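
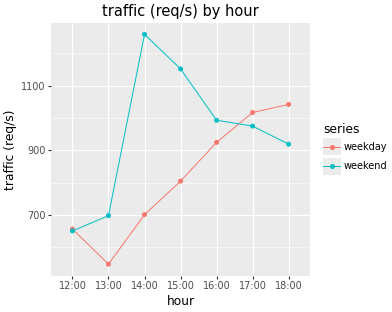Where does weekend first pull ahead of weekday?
12:00: weekend ≈ 700 vs weekday ≈ 700 (not yet); 13:00: weekend ≈ 700 vs weekday ≈ 500 (first crossover).

13:00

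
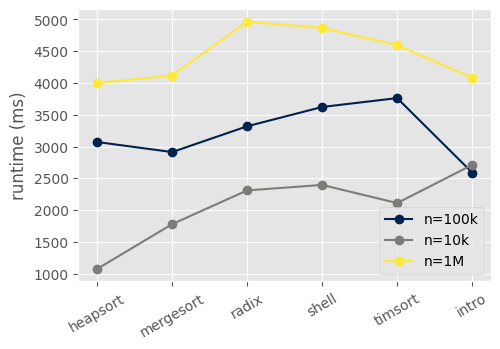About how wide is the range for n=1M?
≈ 1000

Max radix ≈ 5000, min heapsort ≈ 4000; range ≈ 1000.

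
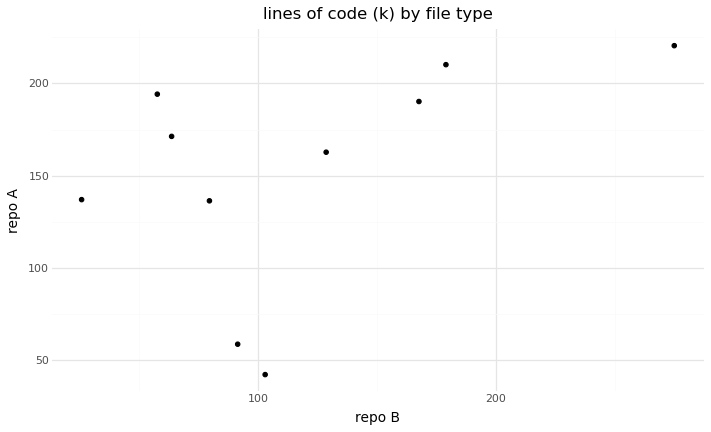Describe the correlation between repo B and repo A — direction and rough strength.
Points are positively correlated; moderate (|r| ≈ 0.5).

positive, moderate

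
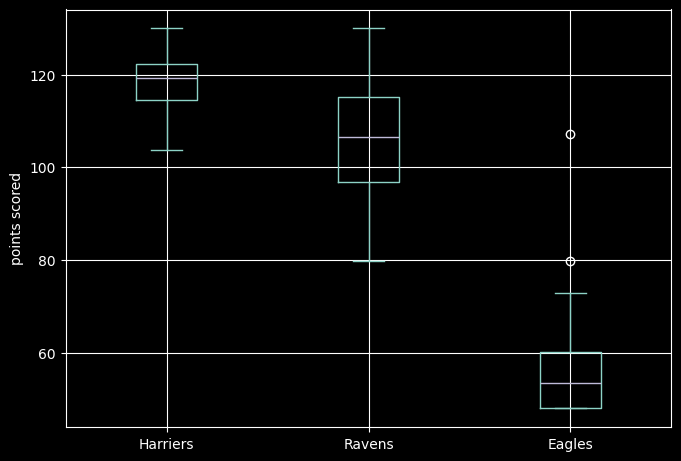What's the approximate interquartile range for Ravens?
≈ 20

Q3 ≈ 120, Q1 ≈ 100; IQR ≈ 20.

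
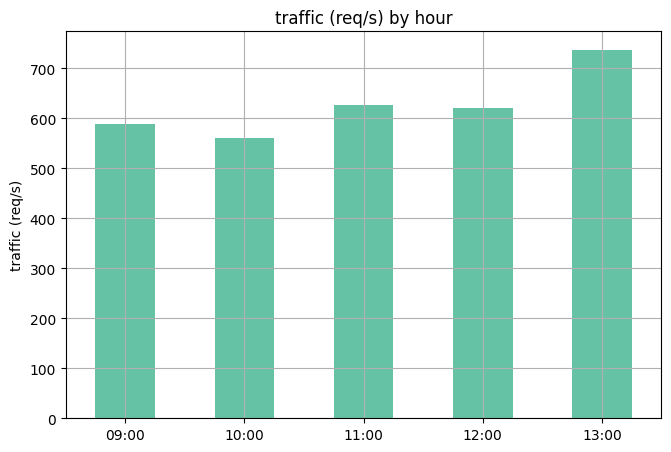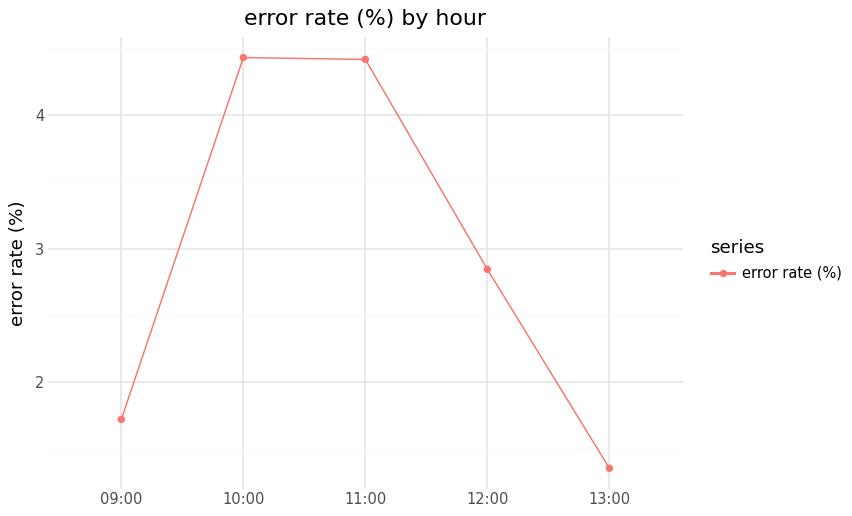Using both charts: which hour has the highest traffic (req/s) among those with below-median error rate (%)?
13:00

Chart 2 median error rate (%) ≈ 3; below-median hours: 09:00, 13:00. Among those, 13:00 has the highest traffic (req/s) (≈ 700).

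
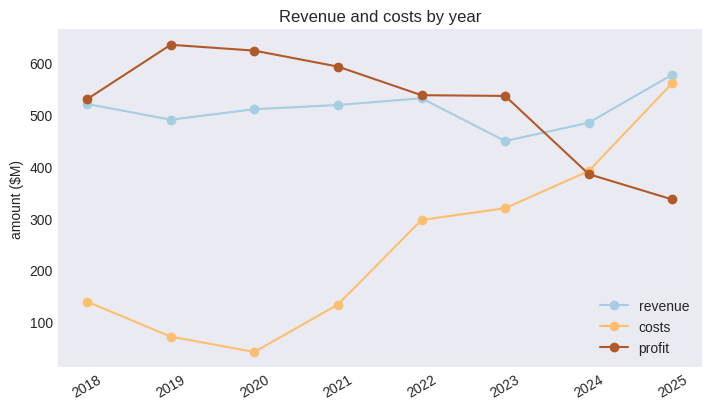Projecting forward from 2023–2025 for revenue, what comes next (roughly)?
Last three: 450, 500, 600 → slope ≈ 75/step → next ≈ 675.

≈ 675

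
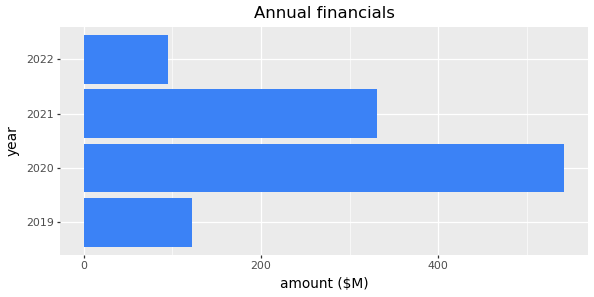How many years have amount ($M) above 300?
Above 300: 2020, 2021.

2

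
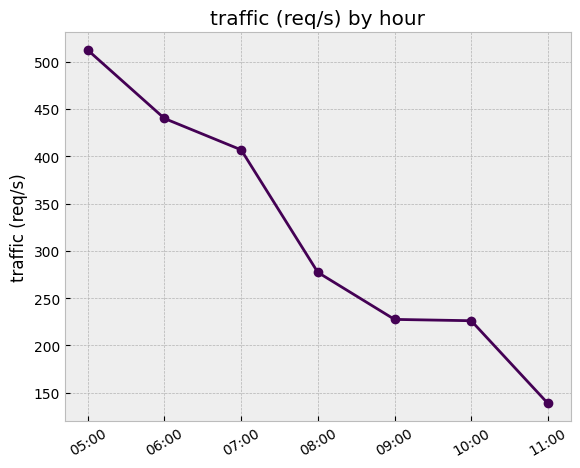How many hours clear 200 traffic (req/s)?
6

Above 200: 05:00, 06:00, 07:00, 08:00, 09:00, 10:00.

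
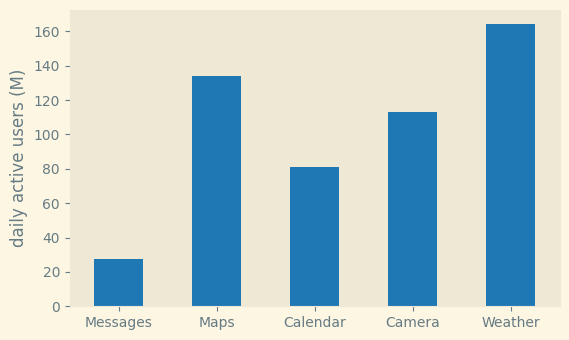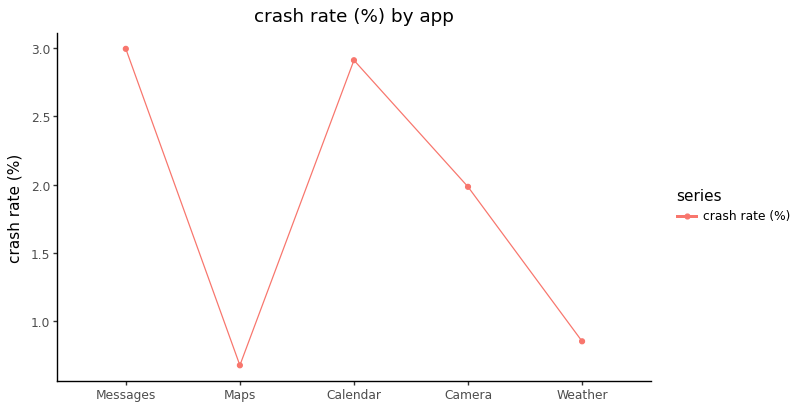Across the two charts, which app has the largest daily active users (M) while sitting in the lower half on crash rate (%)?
Chart 2 median crash rate (%) ≈ 2; below-median apps: Maps, Weather. Among those, Weather has the highest daily active users (M) (≈ 160).

Weather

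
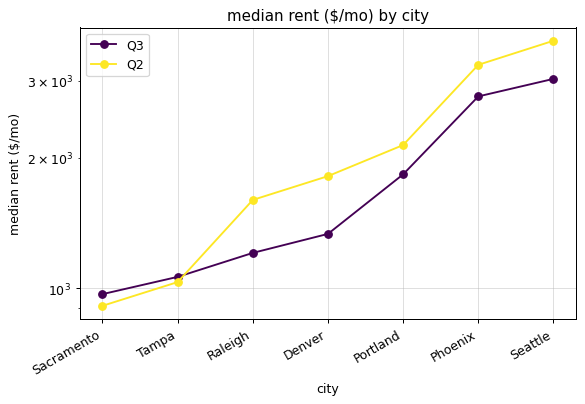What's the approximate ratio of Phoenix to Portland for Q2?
≈ 1.75×

Phoenix ≈ 3500, Portland ≈ 2000; 3500/2000 ≈ 1.75.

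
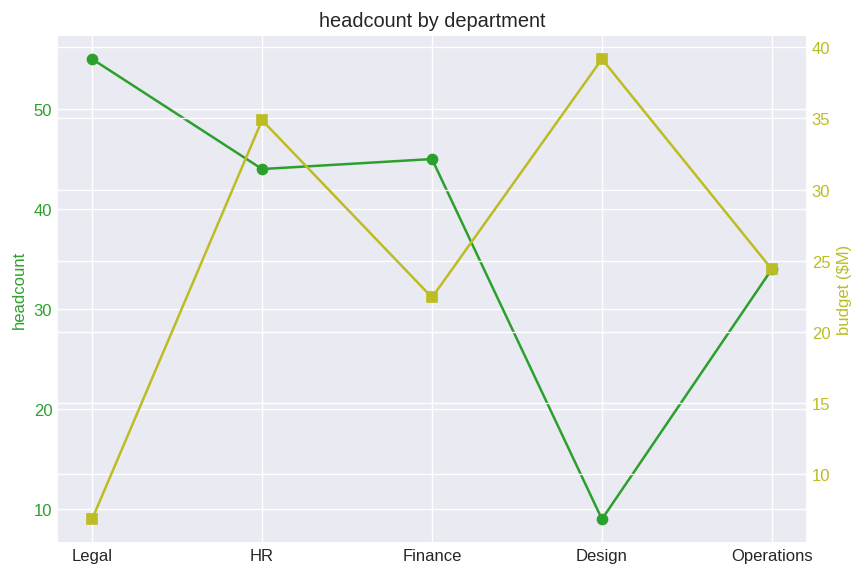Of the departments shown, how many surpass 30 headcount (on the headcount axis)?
4

Above 30: Legal, HR, Finance, Operations.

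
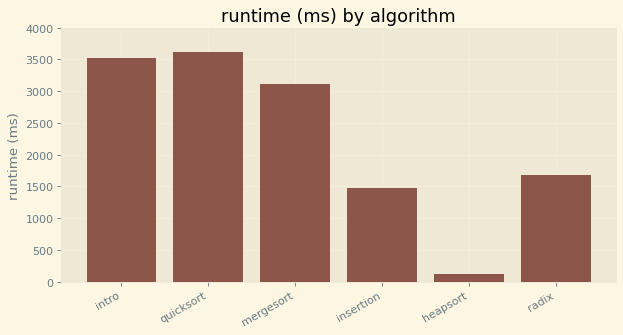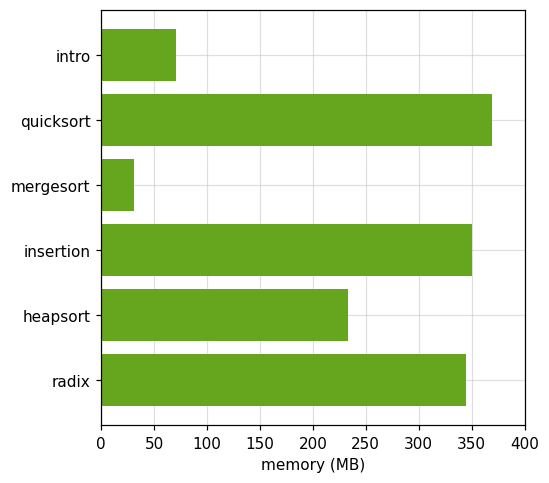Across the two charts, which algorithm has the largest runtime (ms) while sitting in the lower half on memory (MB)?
intro

Chart 2 median memory (MB) ≈ 300; below-median algorithms: intro, mergesort, heapsort. Among those, intro has the highest runtime (ms) (≈ 3500).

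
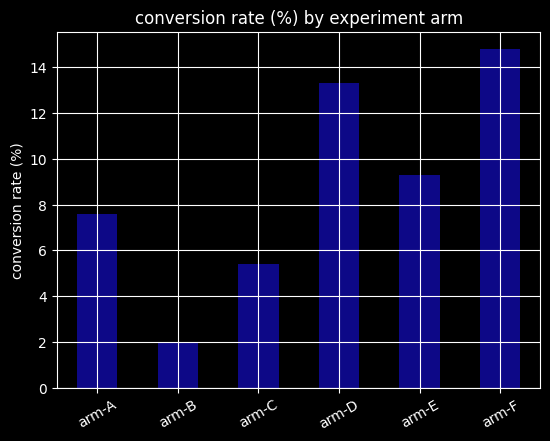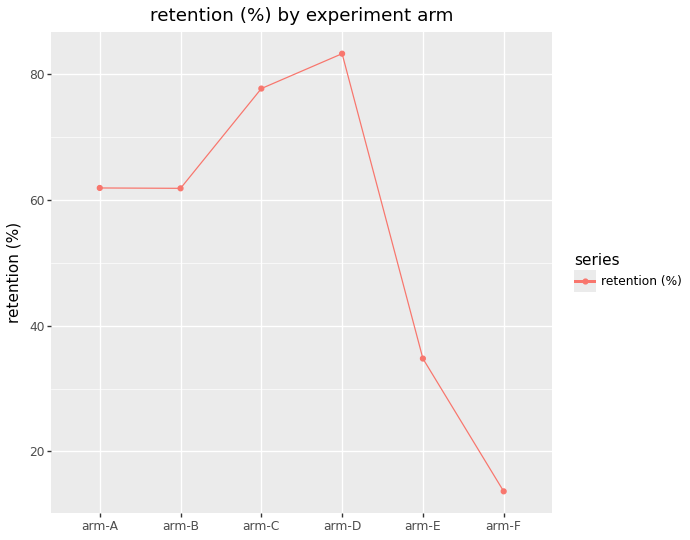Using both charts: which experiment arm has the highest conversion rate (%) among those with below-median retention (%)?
Chart 2 median retention (%) ≈ 60; below-median experiment arms: arm-B, arm-E, arm-F. Among those, arm-F has the highest conversion rate (%) (≈ 14).

arm-F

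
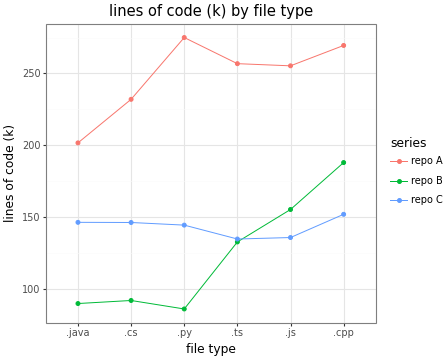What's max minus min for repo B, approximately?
Max .cpp ≈ 180, min .py ≈ 80; range ≈ 100.

≈ 100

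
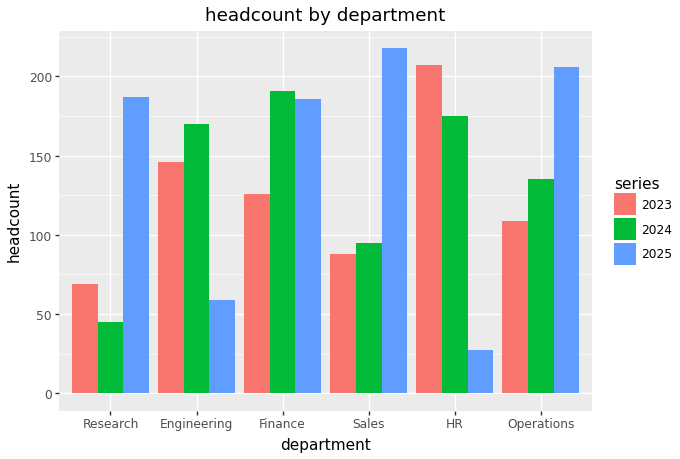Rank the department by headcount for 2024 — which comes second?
HR

Top 3 for 2024: Finance ≈ 200, HR ≈ 180, Engineering ≈ 160.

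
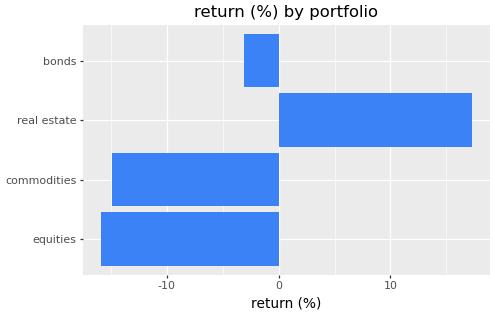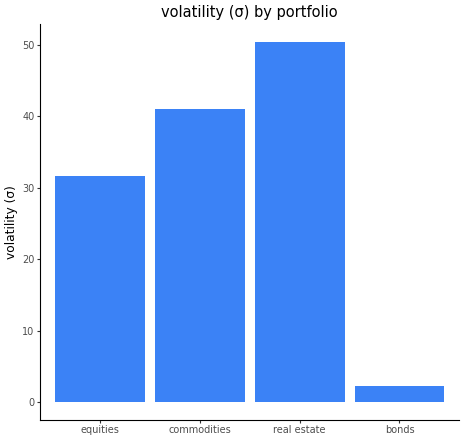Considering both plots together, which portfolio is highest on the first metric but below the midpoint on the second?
Chart 2 median volatility (σ) ≈ 35; below-median portfolios: equities, bonds. Among those, bonds has the highest return (%) (≈ -4).

bonds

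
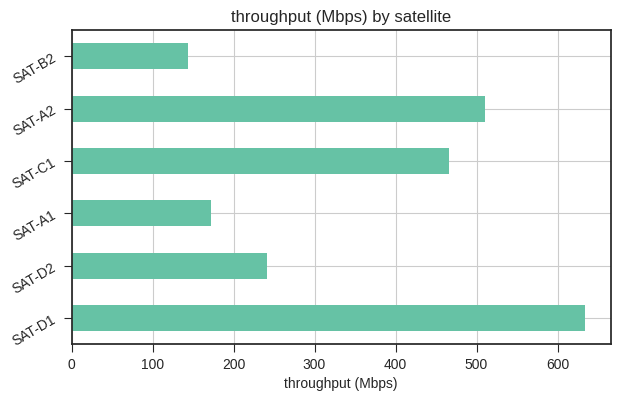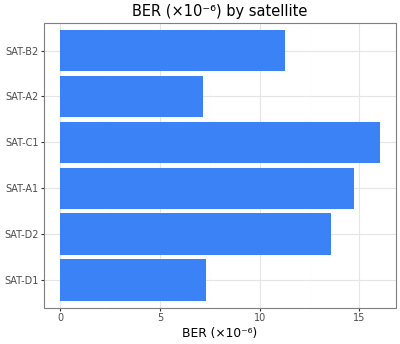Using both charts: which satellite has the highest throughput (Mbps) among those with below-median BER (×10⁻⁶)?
SAT-D1

Chart 2 median BER (×10⁻⁶) ≈ 12; below-median satellites: SAT-D1, SAT-A2, SAT-B2. Among those, SAT-D1 has the highest throughput (Mbps) (≈ 600).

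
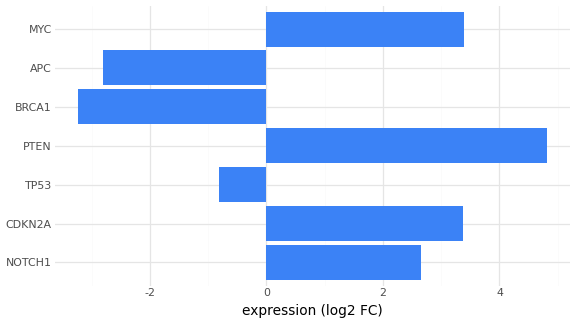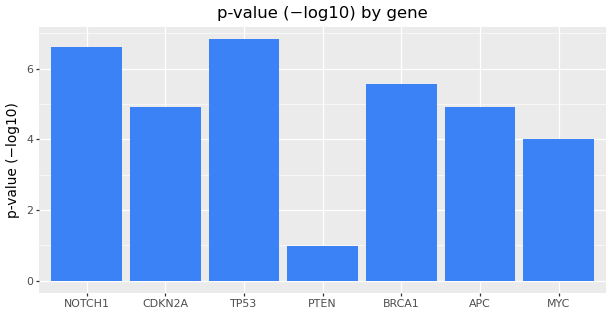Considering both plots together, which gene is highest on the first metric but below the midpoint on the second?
Chart 2 median p-value (−log10) ≈ 5; below-median genes: CDKN2A, PTEN, MYC. Among those, PTEN has the highest expression (log2 FC) (≈ 5).

PTEN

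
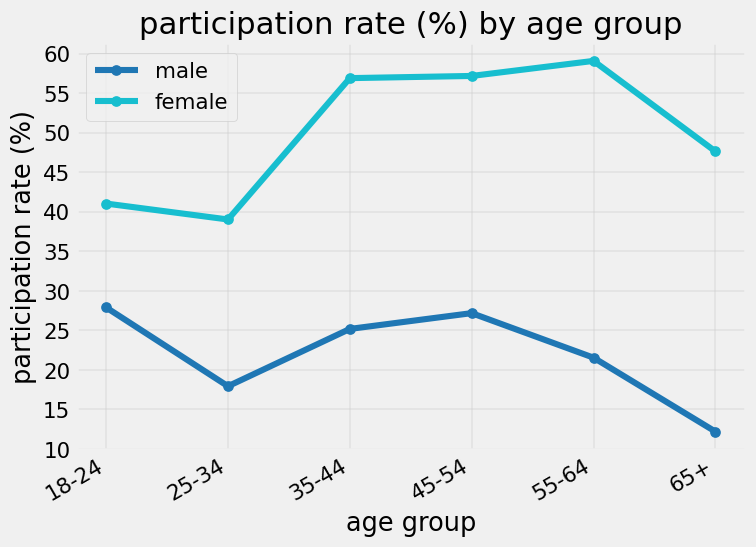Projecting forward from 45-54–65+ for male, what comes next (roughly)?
Last three: 25, 20, 10 → slope ≈ -7.5/step → next ≈ 2.5.

≈ 2.5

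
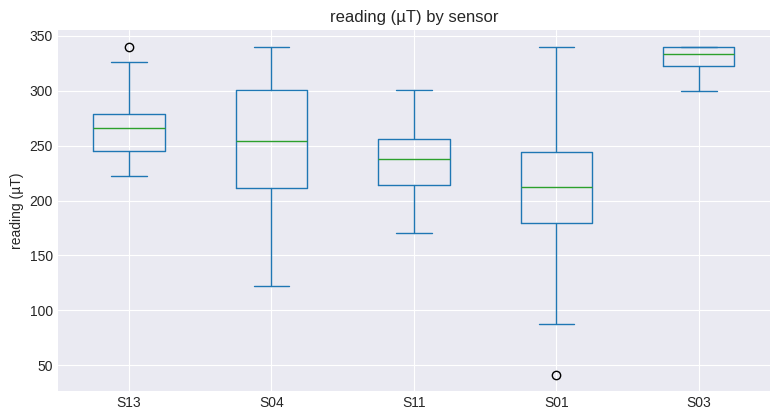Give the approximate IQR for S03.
Q3 ≈ 340, Q1 ≈ 320; IQR ≈ 20.

≈ 20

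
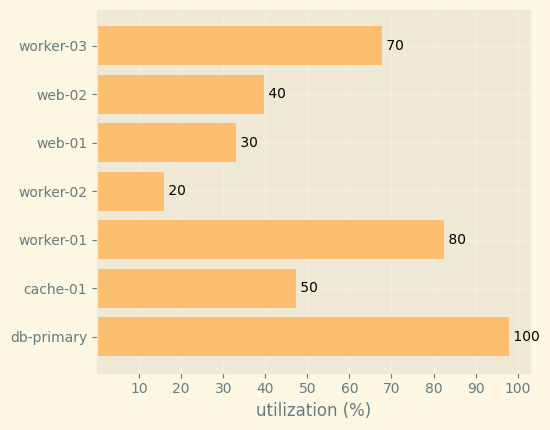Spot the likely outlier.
db-primary

db-primary ≈ 100; the rest sit between ≈ 20 and ≈ 80.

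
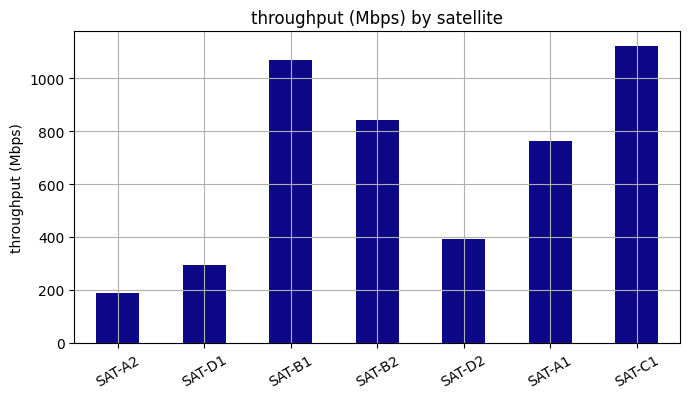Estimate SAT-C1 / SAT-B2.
≈ 1.38×

SAT-C1 ≈ 1100, SAT-B2 ≈ 800; 1100/800 ≈ 1.38.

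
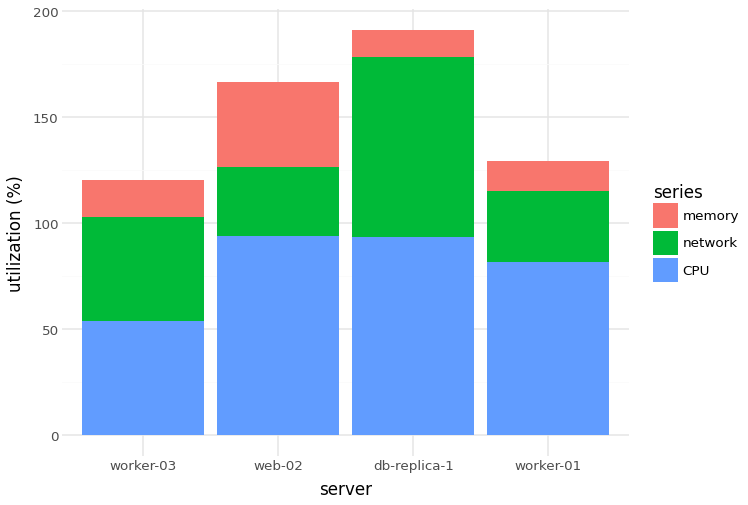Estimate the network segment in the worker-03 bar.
≈ 40

network top ≈ 100, bottom ≈ 60; segment ≈ 40.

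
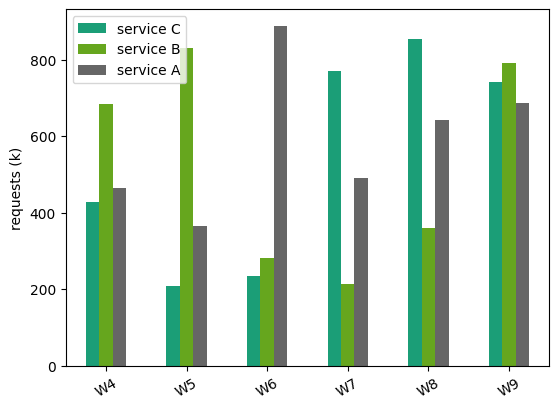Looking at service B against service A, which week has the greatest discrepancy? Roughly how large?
W6: service B ≈ 300, service A ≈ 900 → gap ≈ 600. Next-largest (W5) is only ≈ 400.

W6, ≈ 600 k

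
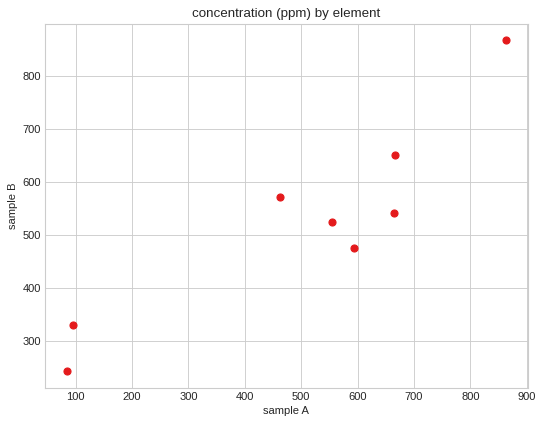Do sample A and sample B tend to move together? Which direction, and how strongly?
positive, strong

Points are positively correlated; strong (|r| ≈ 0.9).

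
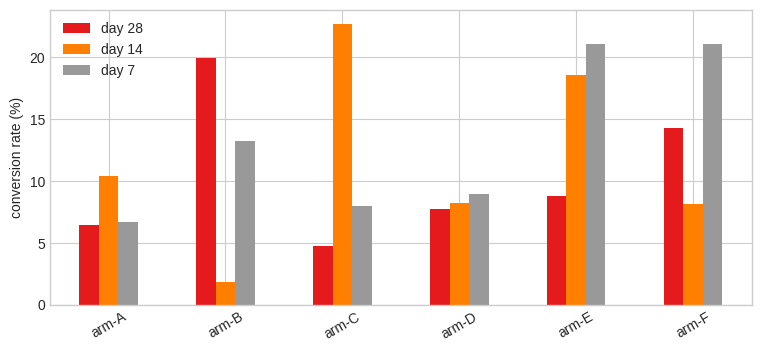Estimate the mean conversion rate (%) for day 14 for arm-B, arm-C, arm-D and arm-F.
≈ 10

(2 + 22 + 8 + 8) / 4 ≈ 10.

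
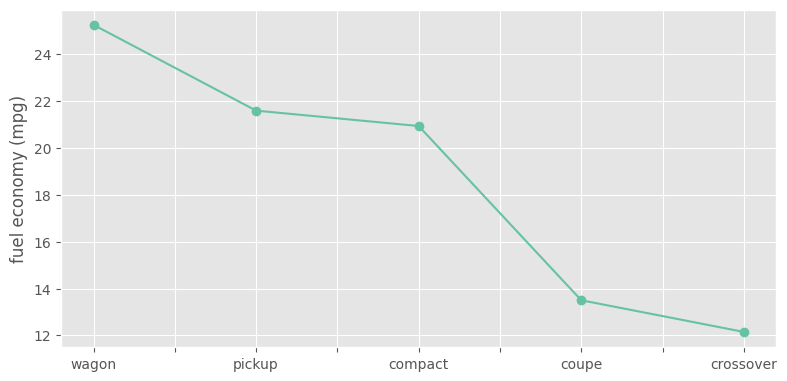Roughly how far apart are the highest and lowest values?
≈ 14

Max wagon ≈ 26, min crossover ≈ 12; range ≈ 14.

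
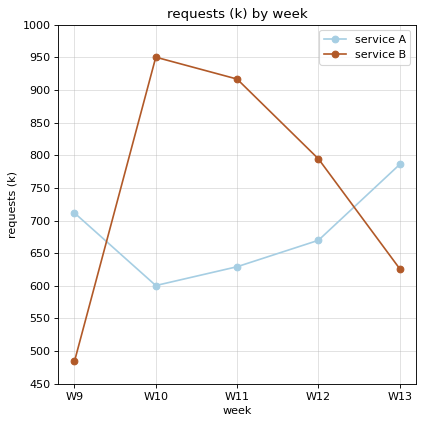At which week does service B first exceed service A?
W9: service B ≈ 500 vs service A ≈ 700 (not yet); W10: service B ≈ 950 vs service A ≈ 600 (first crossover).

W10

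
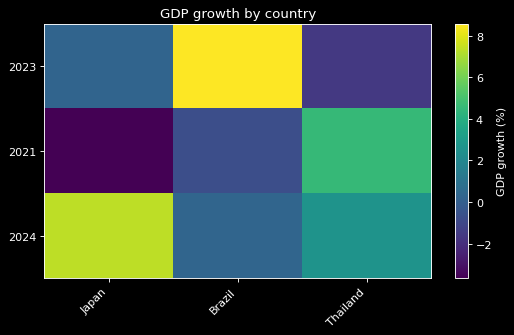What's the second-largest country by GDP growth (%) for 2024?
Thailand

Top 3 for 2024: Japan ≈ 8, Thailand ≈ 2, Brazil ≈ 0.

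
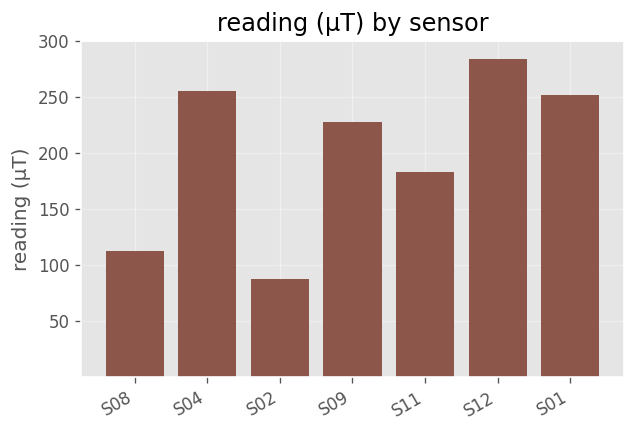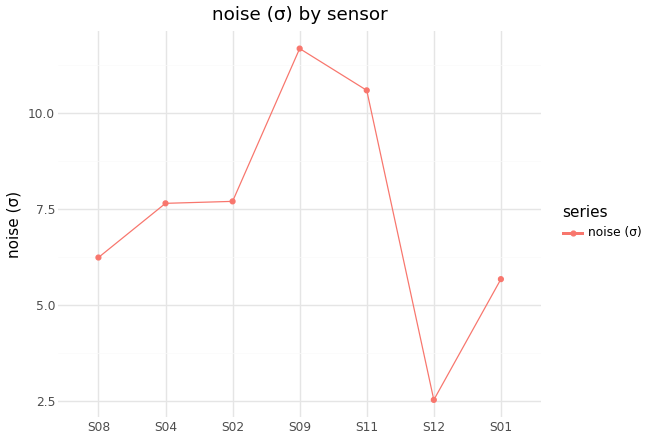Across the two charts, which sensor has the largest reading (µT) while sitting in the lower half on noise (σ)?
Chart 2 median noise (σ) ≈ 8; below-median sensors: S08, S12, S01. Among those, S12 has the highest reading (µT) (≈ 300).

S12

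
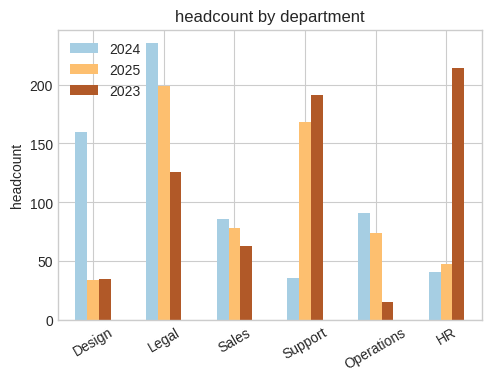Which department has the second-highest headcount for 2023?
Top 3 for 2023: HR ≈ 220, Support ≈ 200, Legal ≈ 120.

Support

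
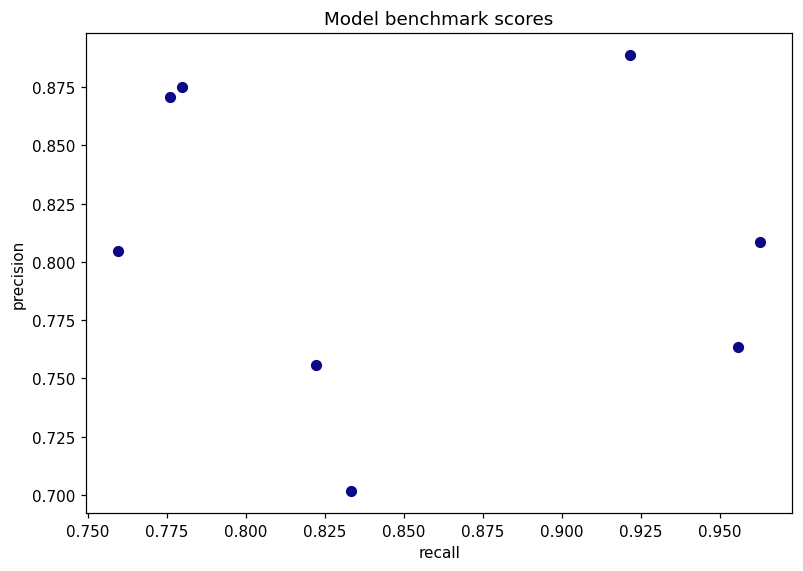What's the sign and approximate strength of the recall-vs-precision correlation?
Points are roughly uncorrelated; weak (|r| ≈ 0.1).

no clear correlation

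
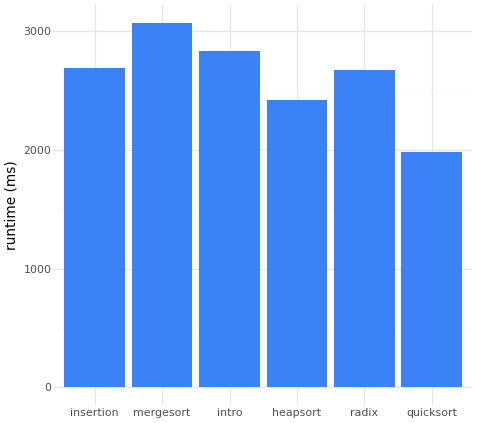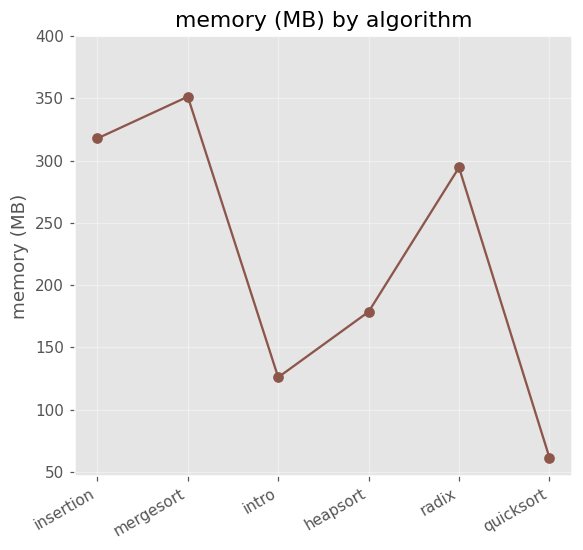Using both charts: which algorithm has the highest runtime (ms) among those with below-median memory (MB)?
Chart 2 median memory (MB) ≈ 250; below-median algorithms: intro, heapsort, quicksort. Among those, intro has the highest runtime (ms) (≈ 3000).

intro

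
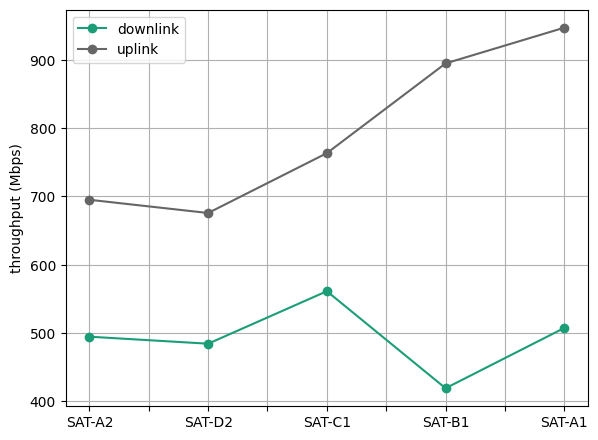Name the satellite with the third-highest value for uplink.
SAT-C1

Top 4 for uplink: SAT-A1 ≈ 950, SAT-B1 ≈ 900, SAT-C1 ≈ 750, SAT-A2 ≈ 700.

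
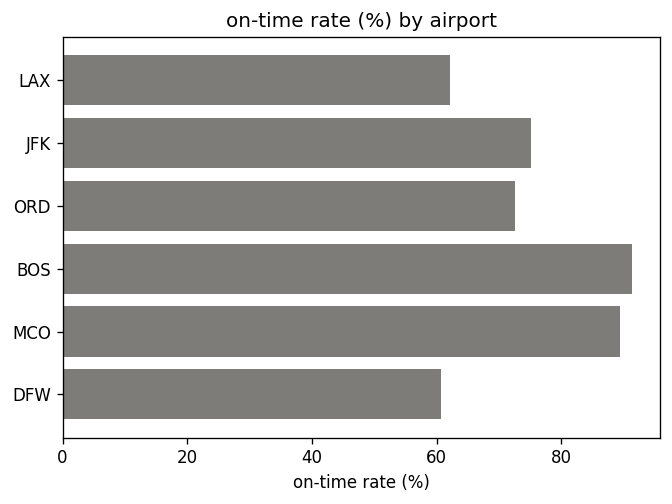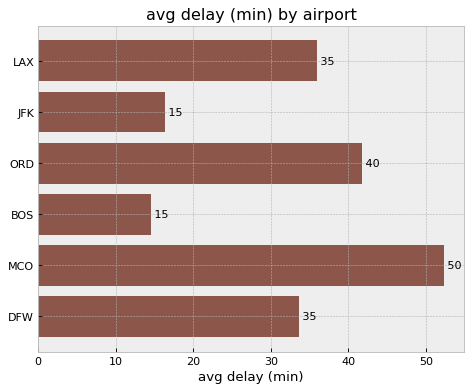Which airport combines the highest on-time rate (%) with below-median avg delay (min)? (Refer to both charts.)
Chart 2 median avg delay (min) ≈ 35; below-median airports: JFK, BOS, DFW. Among those, BOS has the highest on-time rate (%) (≈ 90).

BOS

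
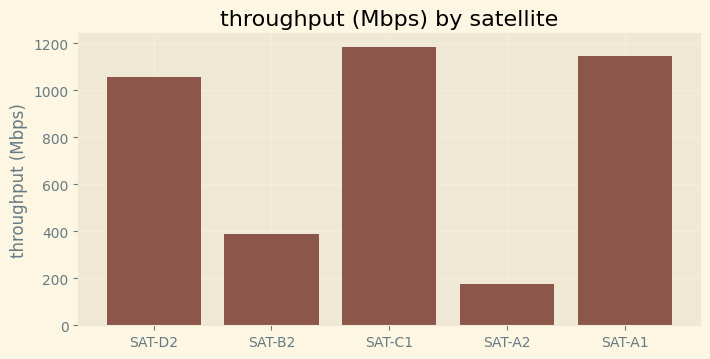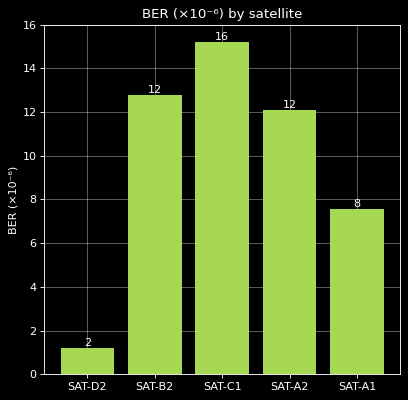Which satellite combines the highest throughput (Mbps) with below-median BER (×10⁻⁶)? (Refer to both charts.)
Chart 2 median BER (×10⁻⁶) ≈ 12; below-median satellites: SAT-D2, SAT-A1. Among those, SAT-A1 has the highest throughput (Mbps) (≈ 1200).

SAT-A1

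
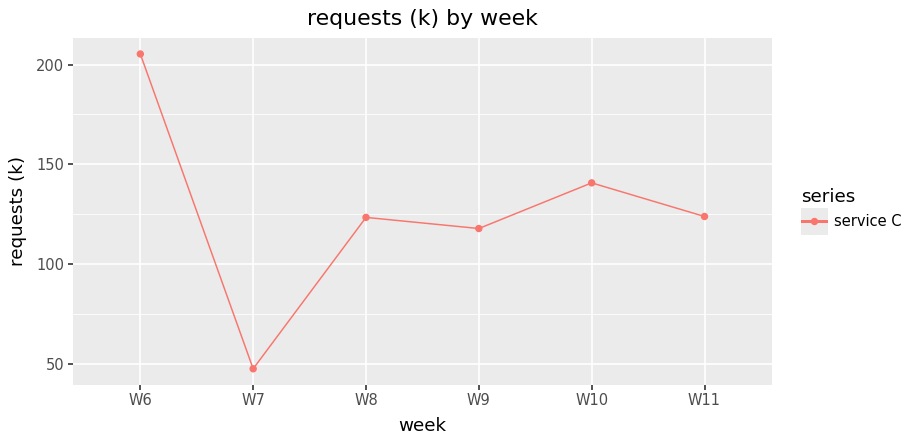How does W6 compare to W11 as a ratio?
≈ 1.67×

W6 ≈ 200, W11 ≈ 120; 200/120 ≈ 1.67.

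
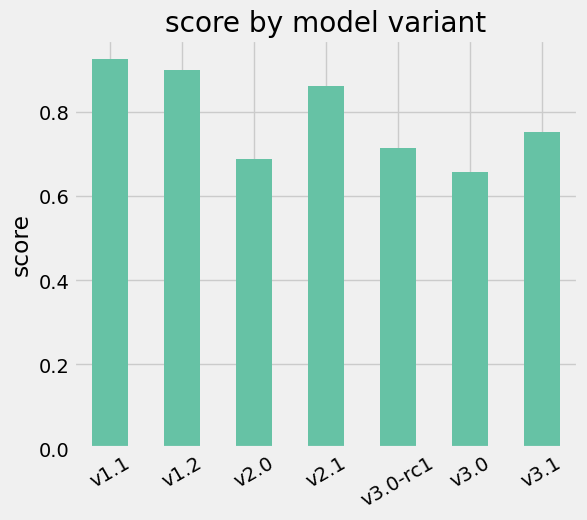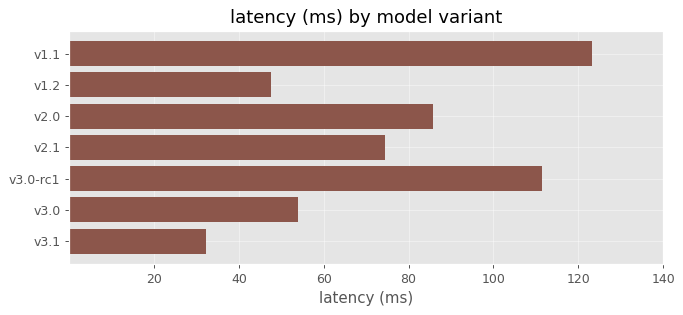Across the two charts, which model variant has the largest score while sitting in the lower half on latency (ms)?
Chart 2 median latency (ms) ≈ 80; below-median model variants: v1.2, v3.0, v3.1. Among those, v1.2 has the highest score (≈ 0.9).

v1.2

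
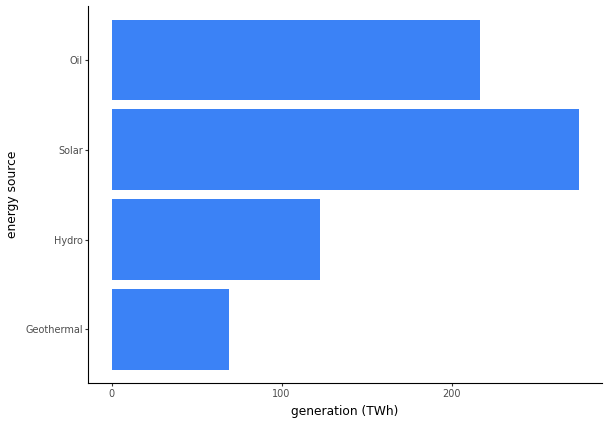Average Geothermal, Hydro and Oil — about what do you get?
≈ 142

(75 + 125 + 225) / 3 ≈ 142.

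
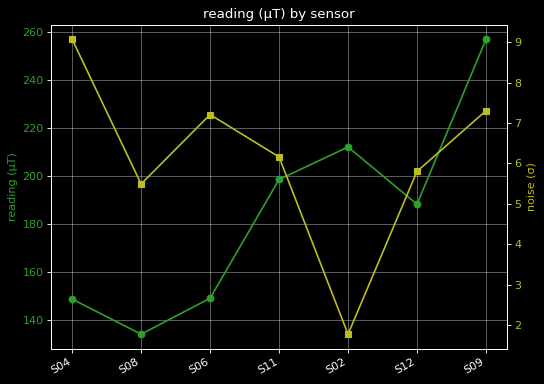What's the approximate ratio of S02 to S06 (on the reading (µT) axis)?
≈ 1.57×

S02 ≈ 220, S06 ≈ 140; 220/140 ≈ 1.57.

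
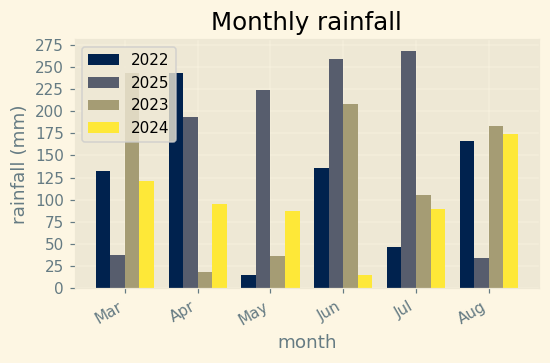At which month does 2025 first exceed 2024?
Mar: 2025 ≈ 50 vs 2024 ≈ 125 (not yet); Apr: 2025 ≈ 200 vs 2024 ≈ 100 (first crossover).

Apr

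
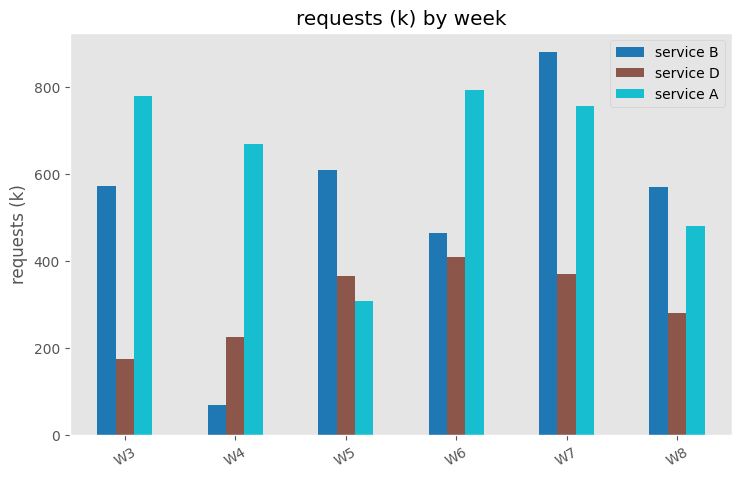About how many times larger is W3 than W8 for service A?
W3 ≈ 800, W8 ≈ 500; 800/500 ≈ 1.6.

≈ 1.6×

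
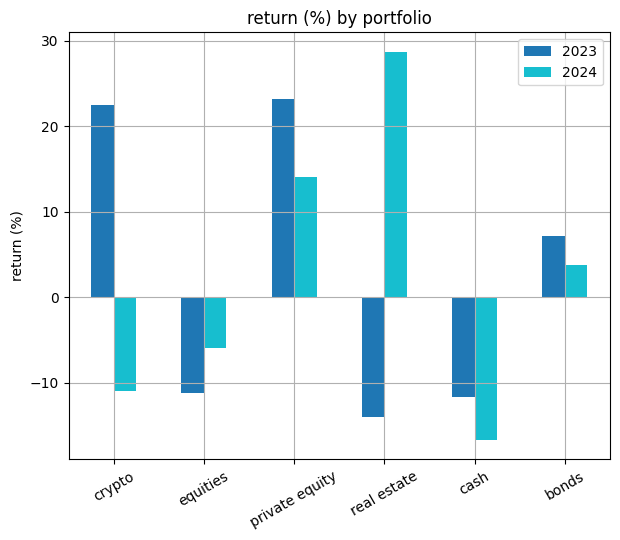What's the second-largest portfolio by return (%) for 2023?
crypto

Top 3 for 2023: private equity ≈ 25, crypto ≈ 20, bonds ≈ 5.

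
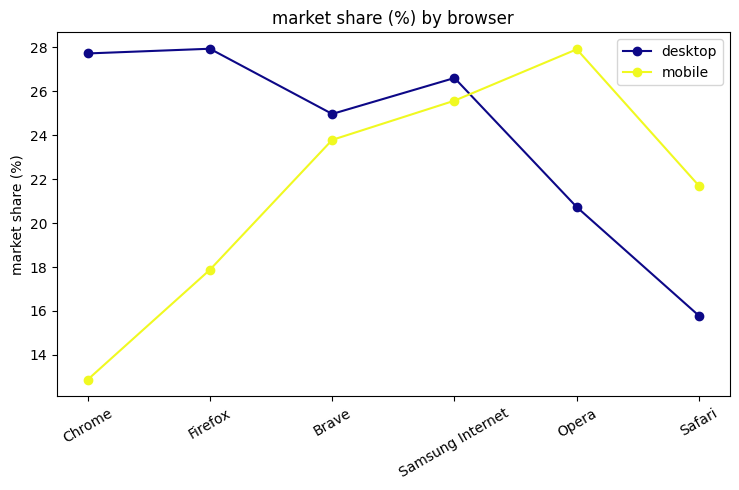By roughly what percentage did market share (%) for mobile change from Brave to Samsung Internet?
≈ +8.3%

Brave ≈ 24, Samsung Internet ≈ 26; (26 − 24) / 24 ≈ +8.3%.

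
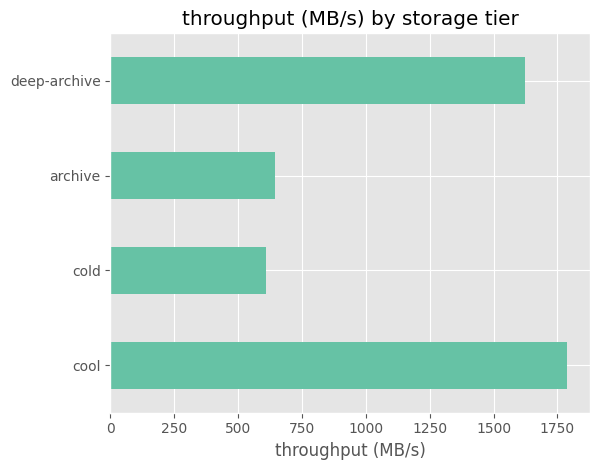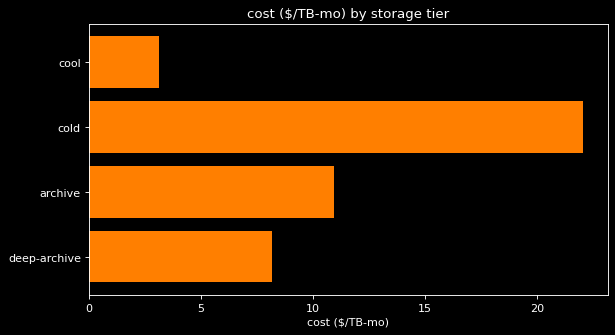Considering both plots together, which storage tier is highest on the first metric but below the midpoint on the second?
cool

Chart 2 median cost ($/TB-mo) ≈ 10; below-median storage tiers: cool, deep-archive. Among those, cool has the highest throughput (MB/s) (≈ 1800).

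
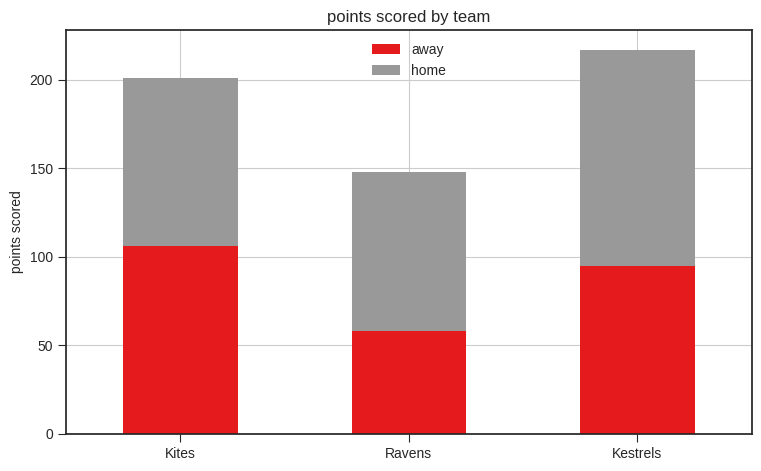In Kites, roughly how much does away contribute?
≈ 100

away top ≈ 100, bottom ≈ 0; segment ≈ 100.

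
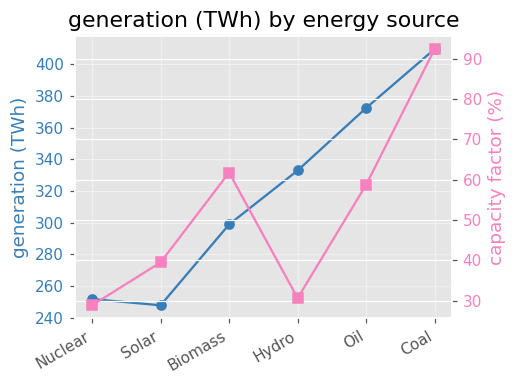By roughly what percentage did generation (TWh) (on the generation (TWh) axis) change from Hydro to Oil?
≈ +11.8%

Hydro ≈ 340, Oil ≈ 380; (380 − 340) / 340 ≈ +11.8%.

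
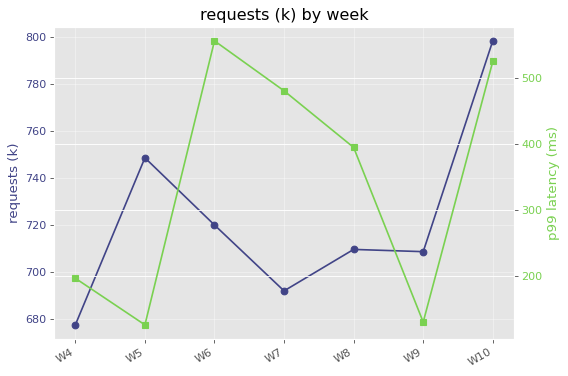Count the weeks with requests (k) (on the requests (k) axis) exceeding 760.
1

Above 760: W10.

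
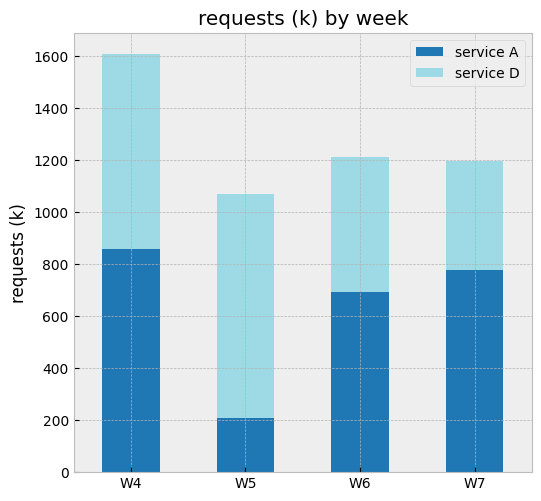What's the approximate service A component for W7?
service A top ≈ 800, bottom ≈ 0; segment ≈ 800.

≈ 800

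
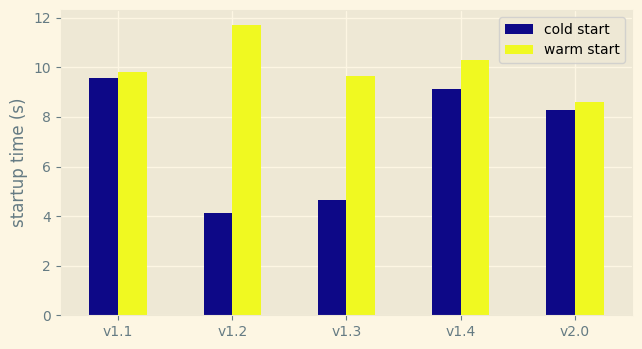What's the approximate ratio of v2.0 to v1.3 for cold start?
≈ 1.6×

v2.0 ≈ 8, v1.3 ≈ 5; 8/5 ≈ 1.6.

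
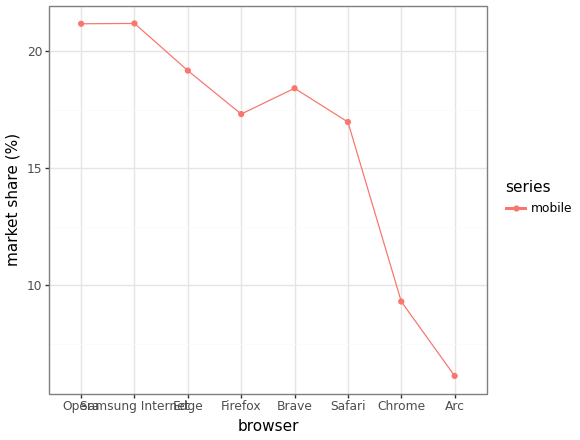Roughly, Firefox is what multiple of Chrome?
Firefox ≈ 18, Chrome ≈ 10; 18/10 ≈ 1.8.

≈ 1.8×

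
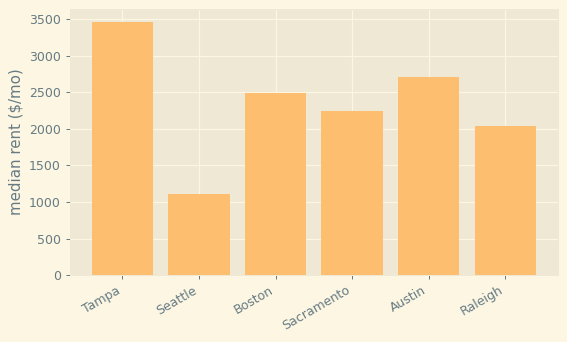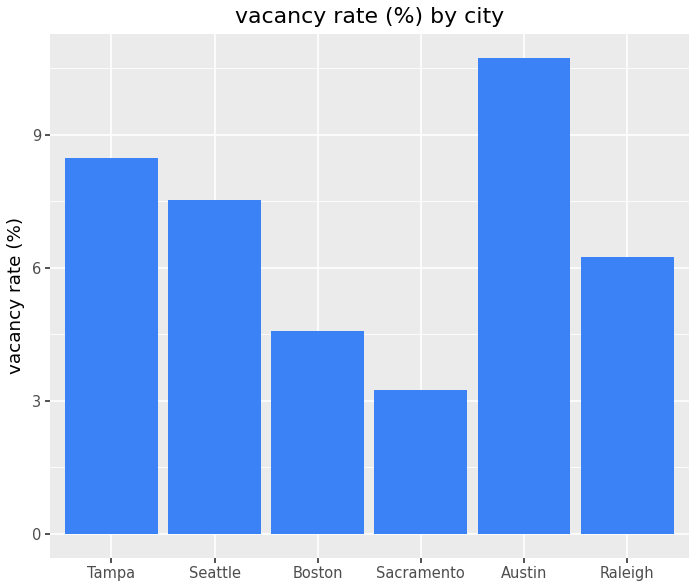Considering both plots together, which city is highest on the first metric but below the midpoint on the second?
Chart 2 median vacancy rate (%) ≈ 7; below-median cities: Boston, Sacramento, Raleigh. Among those, Boston has the highest median rent ($/mo) (≈ 2500).

Boston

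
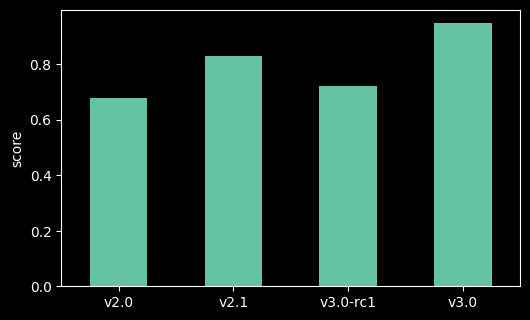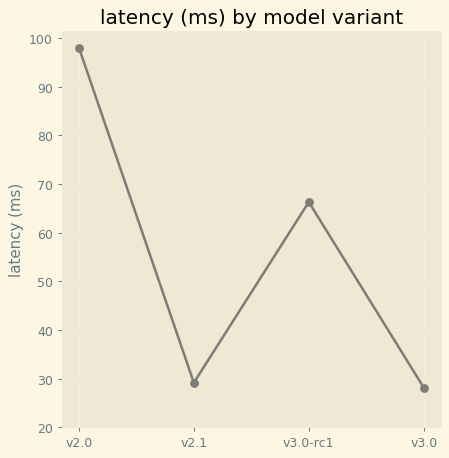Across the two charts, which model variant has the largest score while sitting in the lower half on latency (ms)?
v3.0

Chart 2 median latency (ms) ≈ 50; below-median model variants: v2.1, v3.0. Among those, v3.0 has the highest score (≈ 0.9).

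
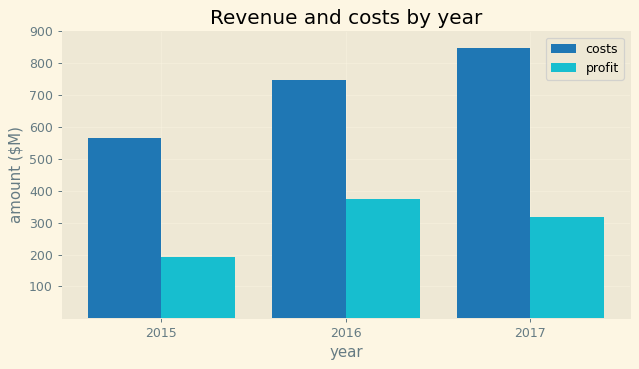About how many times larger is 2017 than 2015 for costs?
2017 ≈ 800, 2015 ≈ 600; 800/600 ≈ 1.33.

≈ 1.33×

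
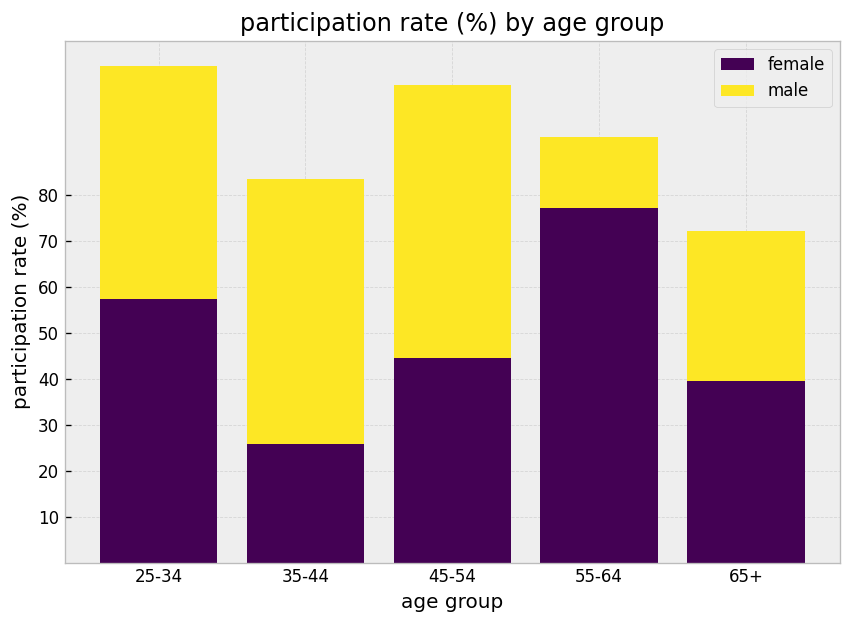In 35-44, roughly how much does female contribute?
female top ≈ 30, bottom ≈ 0; segment ≈ 30.

≈ 30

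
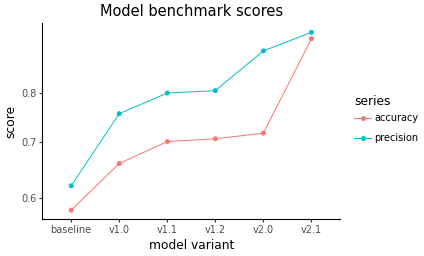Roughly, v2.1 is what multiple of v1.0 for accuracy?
≈ 1.46×

v2.1 ≈ 0.95, v1.0 ≈ 0.65; 0.95/0.65 ≈ 1.46.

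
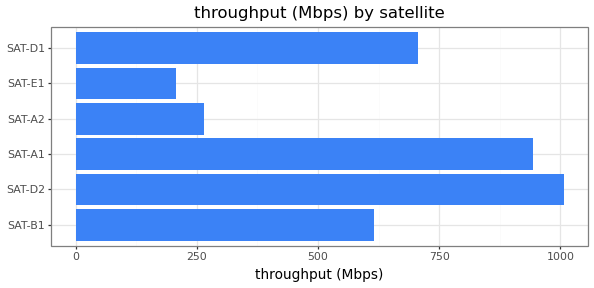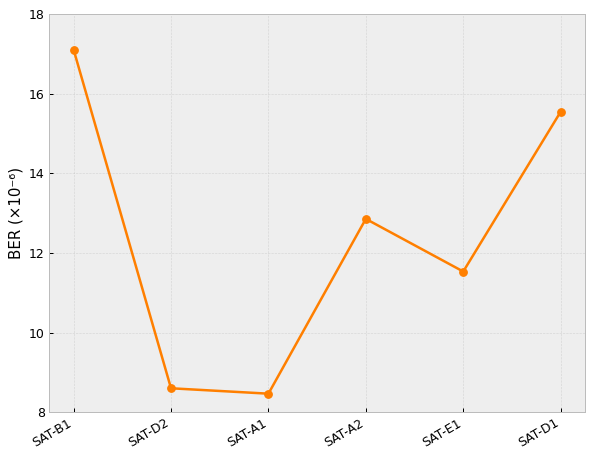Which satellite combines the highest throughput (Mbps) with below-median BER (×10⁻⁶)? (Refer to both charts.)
SAT-D2

Chart 2 median BER (×10⁻⁶) ≈ 12; below-median satellites: SAT-D2, SAT-A1, SAT-E1. Among those, SAT-D2 has the highest throughput (Mbps) (≈ 1000).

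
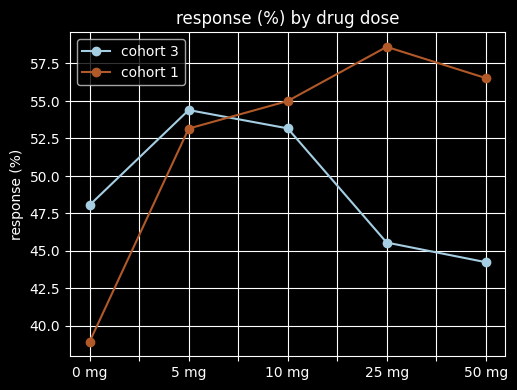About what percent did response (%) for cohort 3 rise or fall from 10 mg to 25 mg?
≈ -14.8%

10 mg ≈ 54, 25 mg ≈ 46; (46 − 54) / 54 ≈ -14.8%.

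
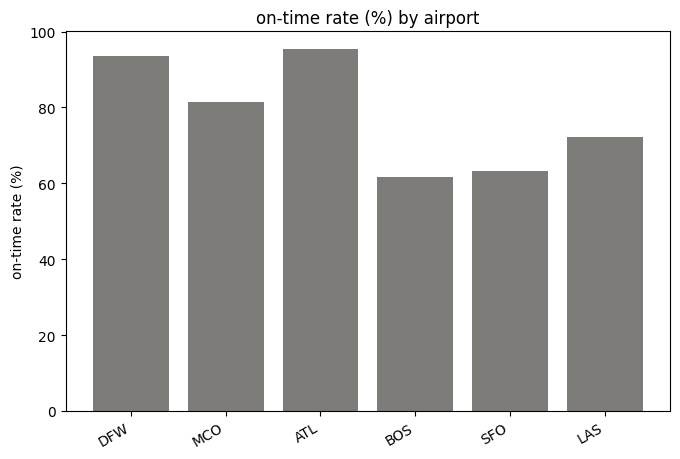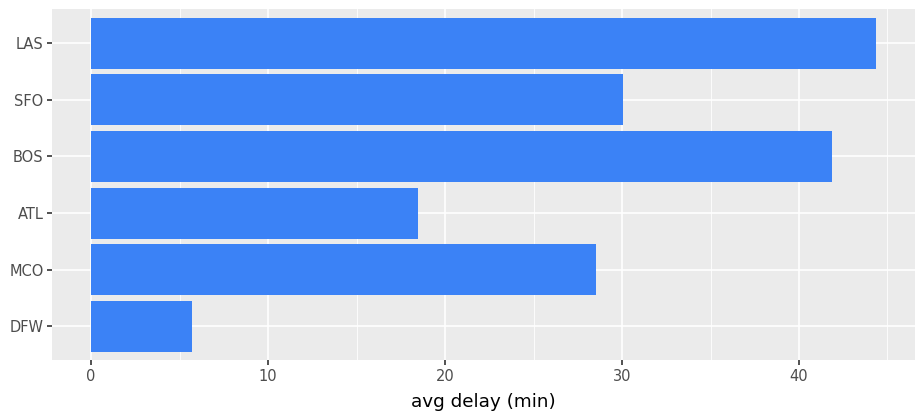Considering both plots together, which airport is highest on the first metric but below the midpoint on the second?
Chart 2 median avg delay (min) ≈ 30; below-median airports: DFW, MCO, ATL. Among those, ATL has the highest on-time rate (%) (≈ 100).

ATL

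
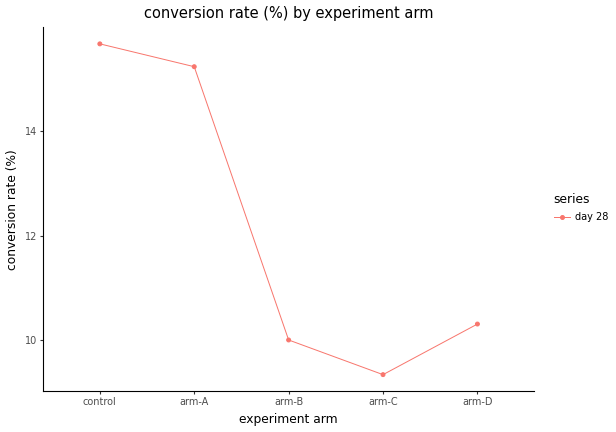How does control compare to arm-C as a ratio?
≈ 1.78×

control ≈ 16, arm-C ≈ 9; 16/9 ≈ 1.78.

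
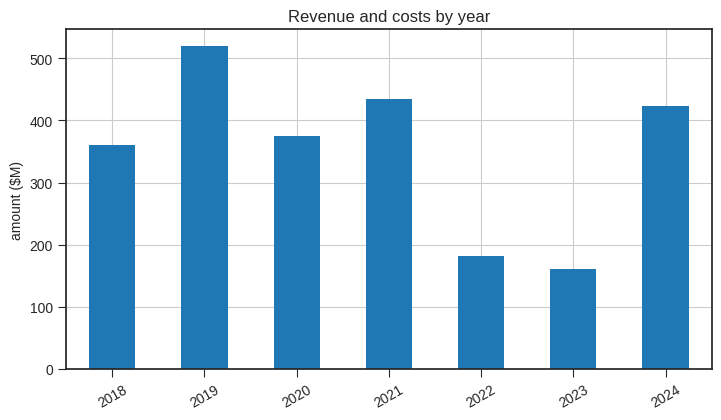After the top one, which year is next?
2021

Top 3: 2019 ≈ 500, 2021 ≈ 450, 2024 ≈ 400.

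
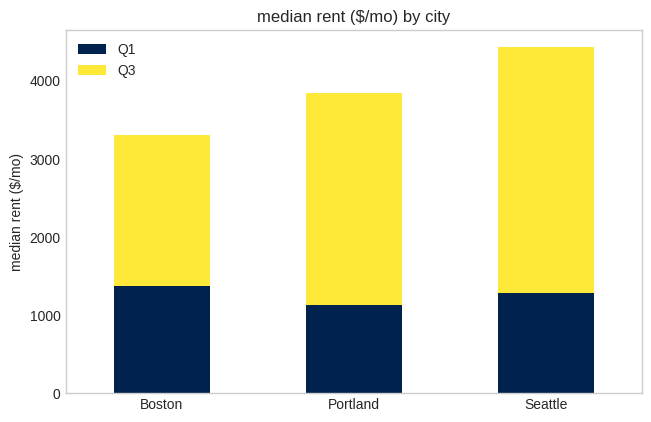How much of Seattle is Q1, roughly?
≈ 1500

Q1 top ≈ 1500, bottom ≈ 0; segment ≈ 1500.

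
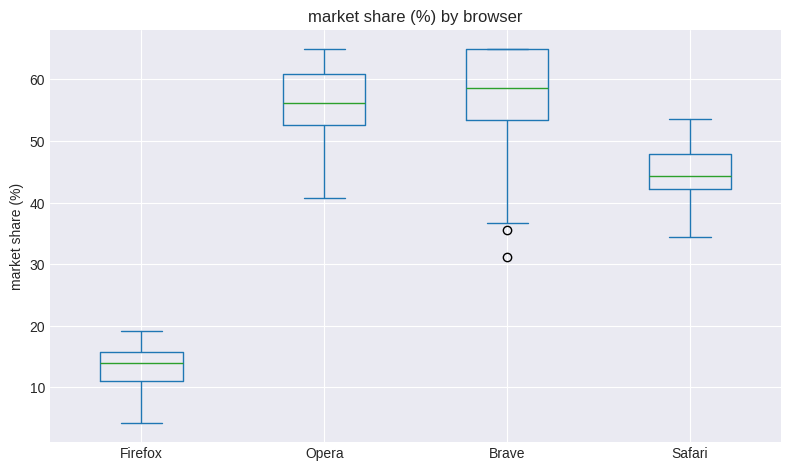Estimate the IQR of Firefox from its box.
≈ 5

Q3 ≈ 15, Q1 ≈ 10; IQR ≈ 5.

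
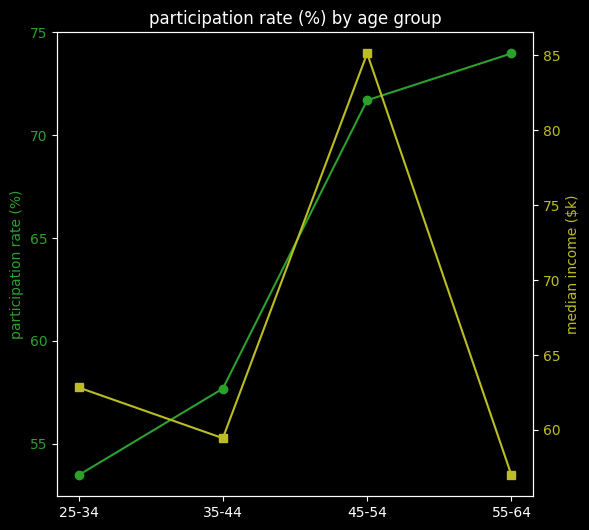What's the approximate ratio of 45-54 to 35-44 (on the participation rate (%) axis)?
45-54 ≈ 72, 35-44 ≈ 58; 72/58 ≈ 1.24.

≈ 1.24×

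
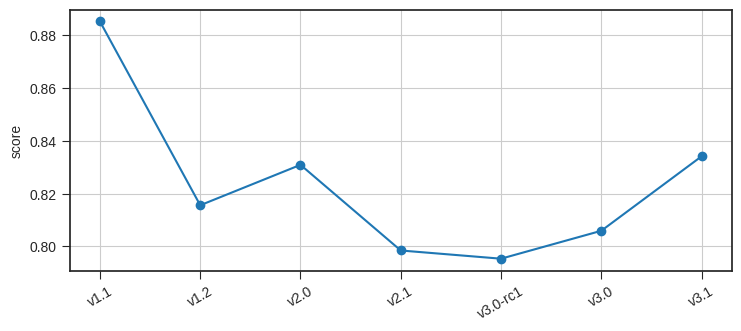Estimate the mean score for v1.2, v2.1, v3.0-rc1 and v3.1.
(0.82 + 0.80 + 0.80 + 0.83) / 4 ≈ 0.81.

≈ 0.81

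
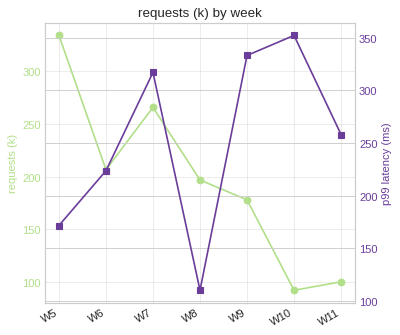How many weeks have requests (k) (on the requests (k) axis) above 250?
2

Above 250: W5, W7.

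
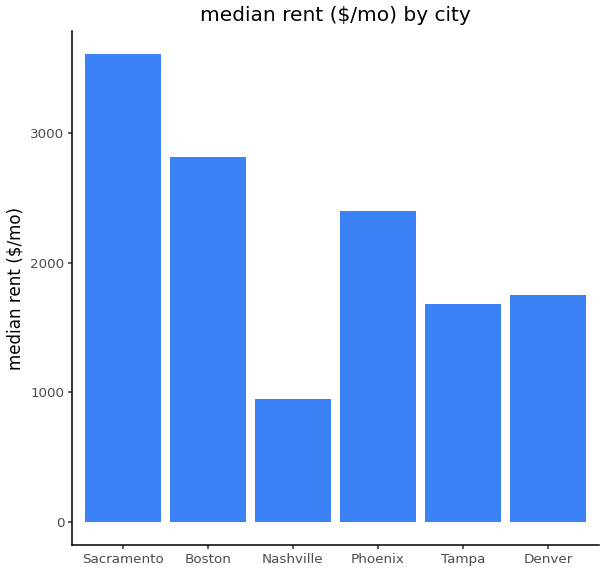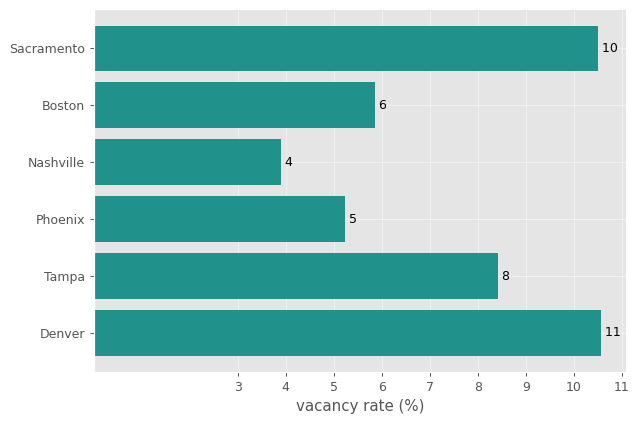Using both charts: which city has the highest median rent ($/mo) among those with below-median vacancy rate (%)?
Boston

Chart 2 median vacancy rate (%) ≈ 7; below-median cities: Boston, Nashville, Phoenix. Among those, Boston has the highest median rent ($/mo) (≈ 3000).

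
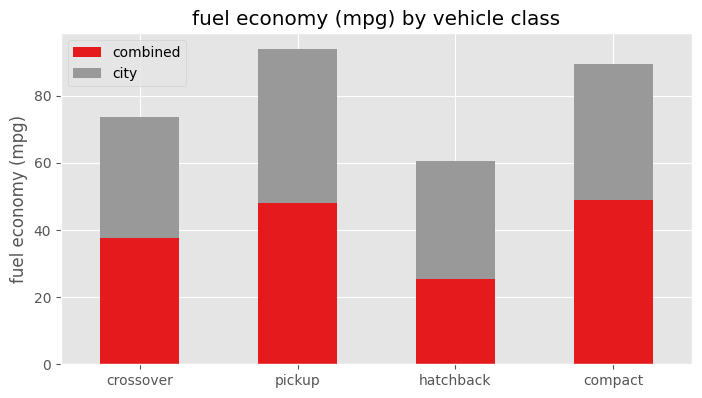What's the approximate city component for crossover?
≈ 30

city top ≈ 70, bottom ≈ 40; segment ≈ 30.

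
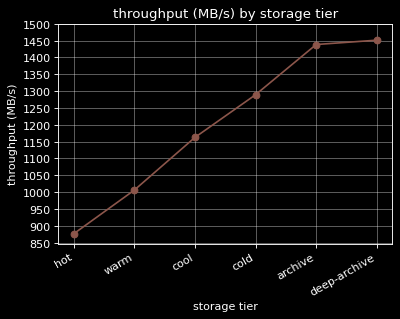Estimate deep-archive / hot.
≈ 1.61×

deep-archive ≈ 1450, hot ≈ 900; 1450/900 ≈ 1.61.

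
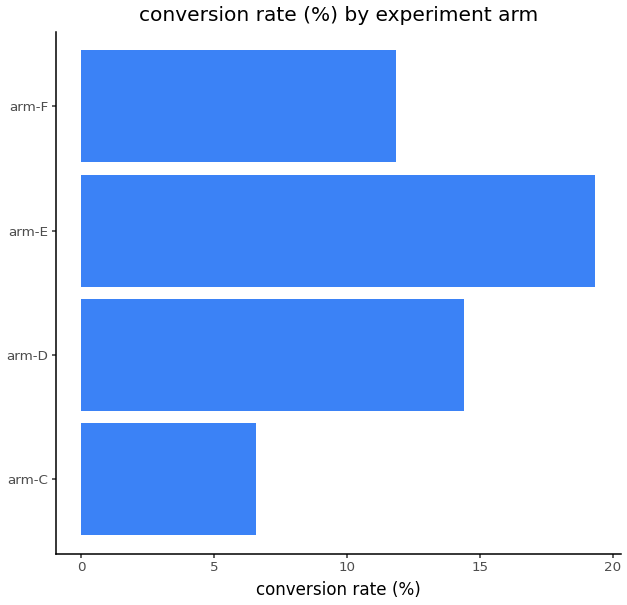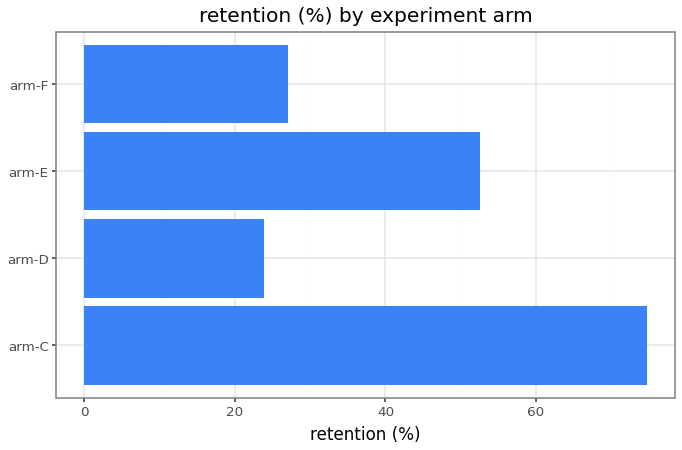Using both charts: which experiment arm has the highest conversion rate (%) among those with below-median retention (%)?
arm-D

Chart 2 median retention (%) ≈ 40; below-median experiment arms: arm-D, arm-F. Among those, arm-D has the highest conversion rate (%) (≈ 14).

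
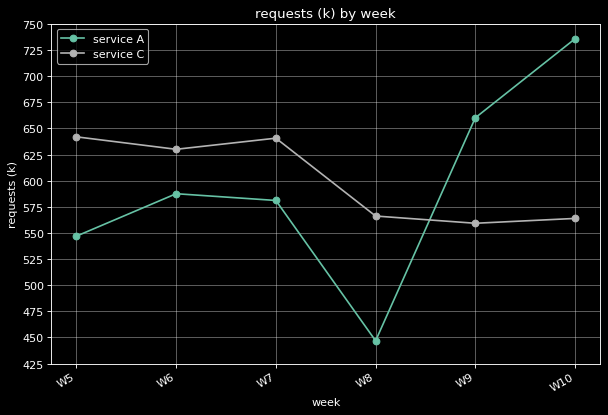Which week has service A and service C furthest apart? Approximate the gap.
W10, ≈ 150 k

W10: service A ≈ 725, service C ≈ 575 → gap ≈ 150. Next-largest (W8) is only ≈ 125.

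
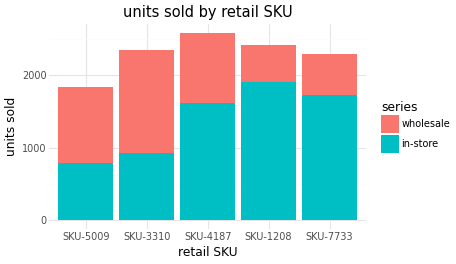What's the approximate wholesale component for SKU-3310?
wholesale top ≈ 2500, bottom ≈ 1000; segment ≈ 1500.

≈ 1500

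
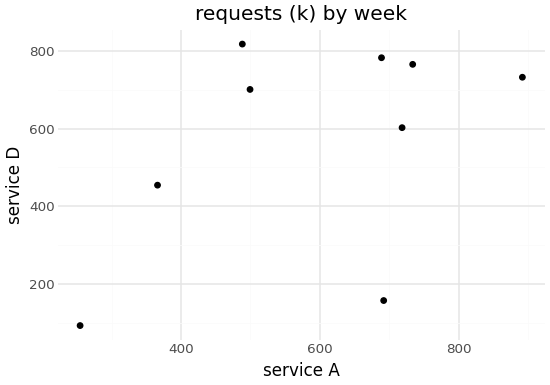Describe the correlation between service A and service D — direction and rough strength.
positive, moderate

Points are positively correlated; moderate (|r| ≈ 0.5).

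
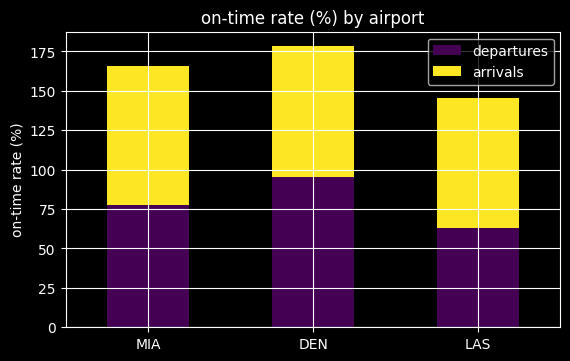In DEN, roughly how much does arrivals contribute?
≈ 80

arrivals top ≈ 180, bottom ≈ 100; segment ≈ 80.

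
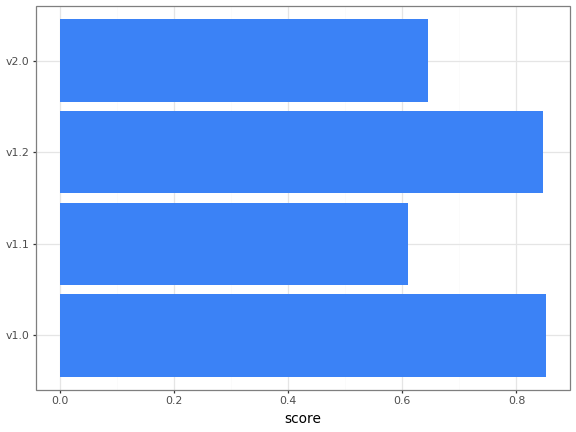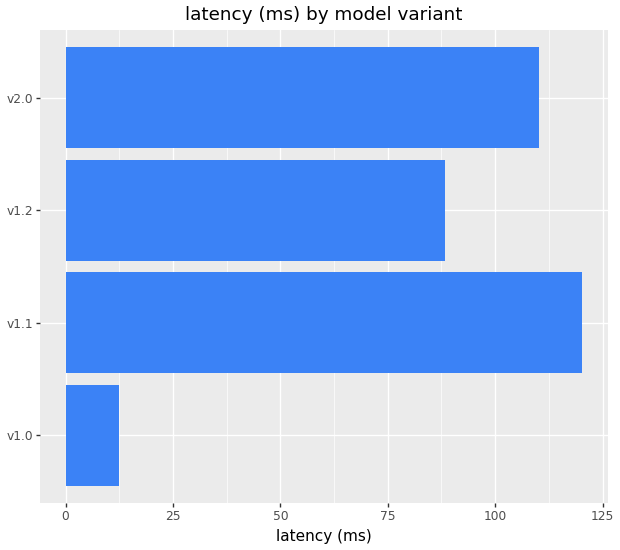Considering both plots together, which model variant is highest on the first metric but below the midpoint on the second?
Chart 2 median latency (ms) ≈ 100; below-median model variants: v1.0, v1.2. Among those, v1.0 has the highest score (≈ 0.9).

v1.0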